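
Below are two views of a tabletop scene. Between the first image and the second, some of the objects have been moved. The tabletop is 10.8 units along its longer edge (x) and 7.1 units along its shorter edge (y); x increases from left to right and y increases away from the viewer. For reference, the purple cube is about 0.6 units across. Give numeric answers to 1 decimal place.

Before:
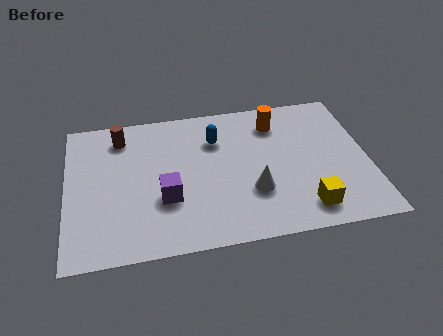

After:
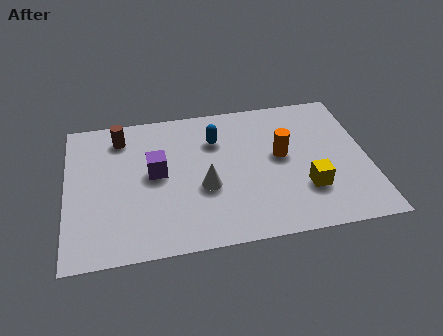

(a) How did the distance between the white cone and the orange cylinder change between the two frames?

-0.4

Before: roughly 3.4 units apart; after: 3.0. That's 0.4 units closer together.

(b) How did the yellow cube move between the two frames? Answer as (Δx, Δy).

(0.1, 0.9)

From the two frames, the yellow cube sits at roughly (8.4, 1.2) before and (8.5, 2.1) after.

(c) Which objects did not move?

the blue capsule and the brown cylinder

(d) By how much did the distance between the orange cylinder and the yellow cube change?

-2.5

The distance was about 4.5 in the first image and 2.0 in the second, so they moved 2.5 units closer together.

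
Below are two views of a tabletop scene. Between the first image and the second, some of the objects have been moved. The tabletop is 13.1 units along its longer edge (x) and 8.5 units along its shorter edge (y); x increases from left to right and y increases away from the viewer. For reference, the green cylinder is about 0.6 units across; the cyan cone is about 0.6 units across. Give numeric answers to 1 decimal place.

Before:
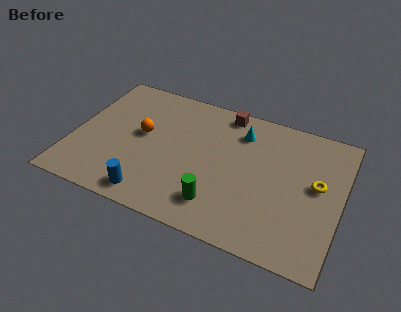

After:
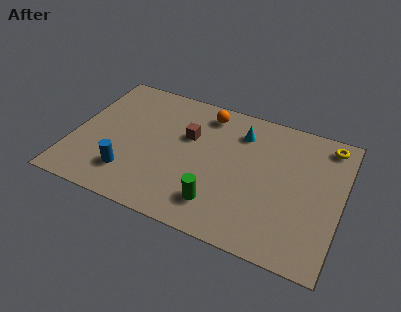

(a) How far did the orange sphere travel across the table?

3.8

The orange sphere was near (3.3, 4.7) before and (6.2, 7.2) after, so it travelled √(2.9² + 2.5²) ≈ 3.8 units.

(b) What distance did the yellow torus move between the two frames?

2.7

The yellow torus was near (11.9, 4.7) before and (12.2, 7.4) after, so it travelled √(0.3² + 2.7²) ≈ 2.7 units.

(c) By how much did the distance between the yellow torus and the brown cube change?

+1.4

Before: roughly 5.6 units apart; after: 7.0. That's 1.4 units further apart.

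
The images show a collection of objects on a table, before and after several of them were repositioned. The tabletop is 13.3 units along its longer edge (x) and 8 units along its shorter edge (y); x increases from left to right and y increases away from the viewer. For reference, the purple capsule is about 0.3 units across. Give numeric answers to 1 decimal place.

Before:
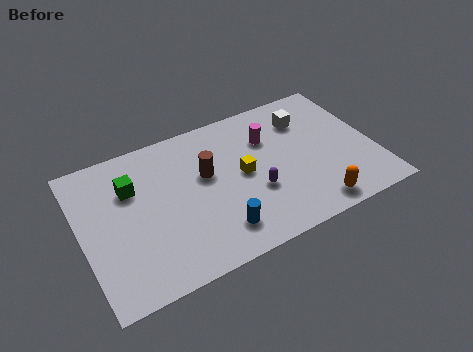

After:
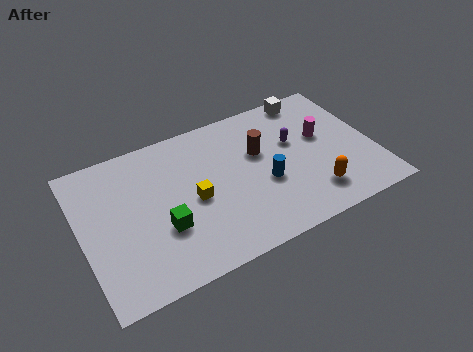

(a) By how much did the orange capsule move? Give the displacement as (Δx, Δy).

(0.1, 0.7)

From the two frames, the orange capsule sits at roughly (10.1, 1.0) before and (10.2, 1.7) after.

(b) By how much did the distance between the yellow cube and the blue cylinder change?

+0.3

The distance was about 2.9 in the first image and 3.2 in the second, so they moved 0.3 units further apart.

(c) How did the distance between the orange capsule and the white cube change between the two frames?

+0.5

The distance was about 5.0 in the first image and 5.5 in the second, so they moved 0.5 units further apart.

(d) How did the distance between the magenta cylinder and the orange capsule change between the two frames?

-1.7

The distance was about 4.8 in the first image and 3.1 in the second, so they moved 1.7 units closer together.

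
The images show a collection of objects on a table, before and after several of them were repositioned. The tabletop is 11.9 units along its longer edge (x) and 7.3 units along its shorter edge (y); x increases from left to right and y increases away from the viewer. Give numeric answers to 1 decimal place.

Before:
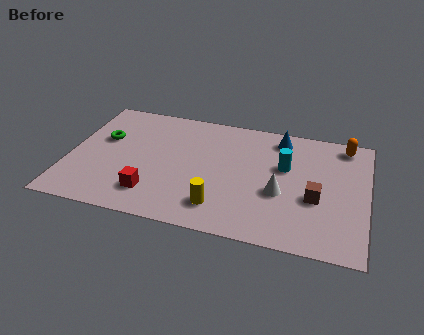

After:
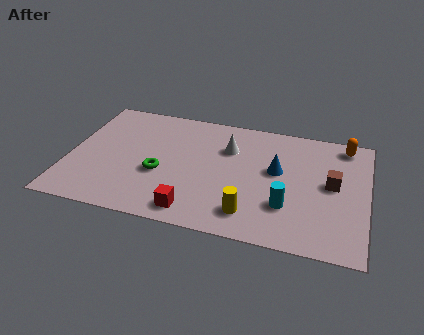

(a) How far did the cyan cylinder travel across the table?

2.3

The cyan cylinder was near (8.6, 4.5) before and (8.8, 2.2) after, so it travelled √(0.2² + 2.3²) ≈ 2.3 units.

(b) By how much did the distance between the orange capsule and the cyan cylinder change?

+1.7

They were about 3.0 units apart before and 4.7 after — 1.7 units further apart.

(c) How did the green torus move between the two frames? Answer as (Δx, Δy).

(2.4, -1.6)

From the two frames, the green torus sits at roughly (1.3, 4.5) before and (3.7, 2.9) after.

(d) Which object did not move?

the orange capsule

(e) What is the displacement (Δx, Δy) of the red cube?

(1.7, -0.6)

The red cube started near (3.5, 1.6) and ended near (5.2, 1.0).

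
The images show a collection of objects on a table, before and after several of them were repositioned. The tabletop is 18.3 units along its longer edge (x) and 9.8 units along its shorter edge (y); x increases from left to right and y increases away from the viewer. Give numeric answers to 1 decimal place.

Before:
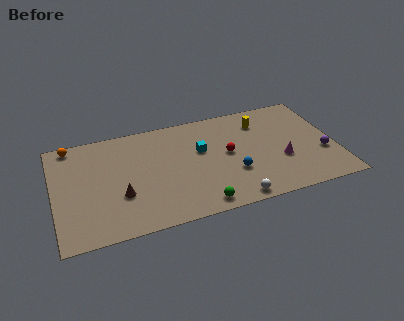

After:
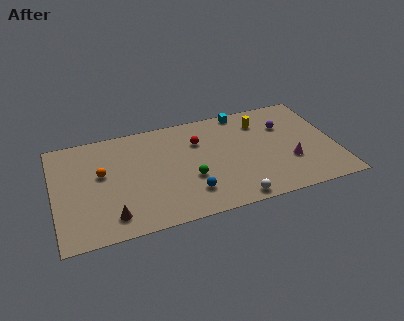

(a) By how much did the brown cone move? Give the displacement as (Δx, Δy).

(-0.7, -1.7)

The brown cone started near (4.2, 3.4) and ended near (3.5, 1.7).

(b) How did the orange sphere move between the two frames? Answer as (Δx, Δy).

(1.8, -3.2)

From the two frames, the orange sphere sits at roughly (1.3, 8.9) before and (3.1, 5.7) after.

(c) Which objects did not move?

the white sphere and the yellow cylinder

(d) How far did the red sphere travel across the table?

2.5

The red sphere was near (11.3, 5.2) before and (9.5, 6.9) after, so it travelled √(1.8² + 1.7²) ≈ 2.5 units.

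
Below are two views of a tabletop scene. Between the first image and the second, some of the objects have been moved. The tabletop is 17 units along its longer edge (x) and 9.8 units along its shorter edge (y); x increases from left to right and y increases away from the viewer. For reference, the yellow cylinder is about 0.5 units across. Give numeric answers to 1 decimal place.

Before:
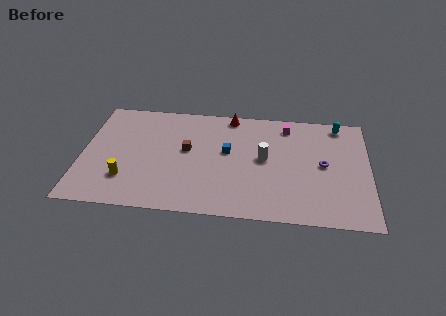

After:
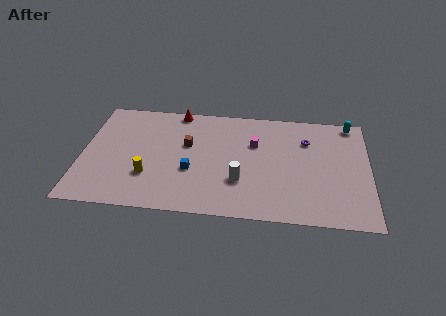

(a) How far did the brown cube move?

0.5

The brown cube moved from about (6.2, 5.5) to (6.2, 6.0), a distance of √(0.0² + 0.5²) ≈ 0.5.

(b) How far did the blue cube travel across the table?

2.8

The blue cube moved from about (8.6, 5.6) to (6.5, 3.7), a distance of √(2.1² + 1.9²) ≈ 2.8.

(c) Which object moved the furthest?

the red cone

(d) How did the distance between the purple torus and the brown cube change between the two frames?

-0.9

Before: roughly 8.1 units apart; after: 7.2. That's 0.9 units closer together.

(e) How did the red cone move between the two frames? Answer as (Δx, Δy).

(-3.2, 0.1)

The red cone started near (8.7, 8.9) and ended near (5.5, 9.0).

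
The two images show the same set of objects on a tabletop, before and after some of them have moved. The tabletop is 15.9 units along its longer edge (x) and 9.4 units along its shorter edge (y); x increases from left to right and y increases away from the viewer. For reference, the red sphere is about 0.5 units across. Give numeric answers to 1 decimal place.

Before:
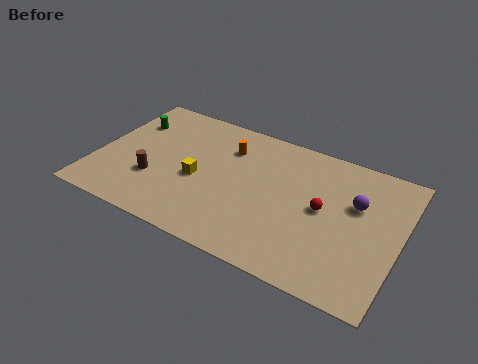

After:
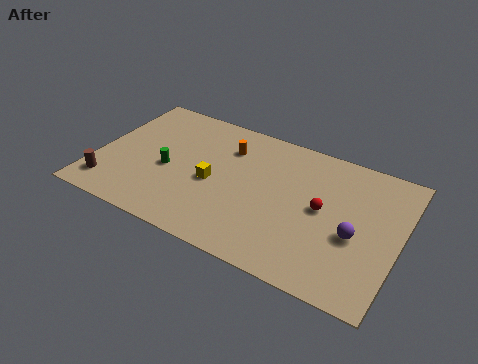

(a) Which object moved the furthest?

the green cylinder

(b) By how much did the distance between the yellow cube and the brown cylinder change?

+3.4

Before: roughly 2.4 units apart; after: 5.8. That's 3.4 units further apart.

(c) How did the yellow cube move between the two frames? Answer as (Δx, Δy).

(0.8, 0.1)

From the two frames, the yellow cube sits at roughly (5.4, 4.1) before and (6.2, 4.2) after.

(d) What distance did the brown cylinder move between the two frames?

2.6

The brown cylinder was near (3.2, 3.1) before and (1.0, 1.7) after, so it travelled √(2.2² + 1.4²) ≈ 2.6 units.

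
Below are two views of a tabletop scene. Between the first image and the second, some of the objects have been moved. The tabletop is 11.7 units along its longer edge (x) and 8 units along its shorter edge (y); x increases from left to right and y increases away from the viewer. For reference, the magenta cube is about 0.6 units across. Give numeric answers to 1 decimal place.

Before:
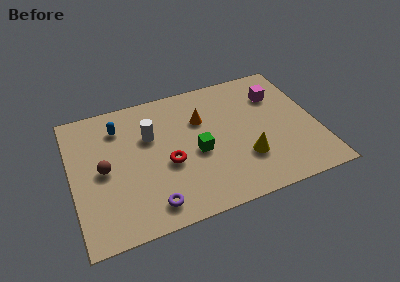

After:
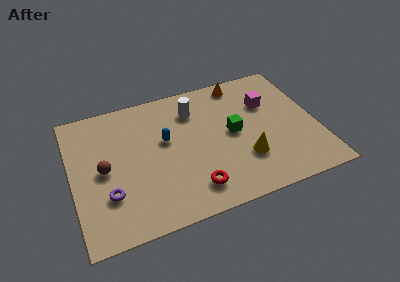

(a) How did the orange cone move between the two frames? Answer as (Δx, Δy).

(2.1, 1.7)

The orange cone started near (6.3, 5.4) and ended near (8.4, 7.1).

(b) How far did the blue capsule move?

2.6

The blue capsule was near (2.4, 6.2) before and (4.5, 4.7) after, so it travelled √(2.1² + 1.5²) ≈ 2.6 units.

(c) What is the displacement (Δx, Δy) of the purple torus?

(-1.9, 1.2)

From the two frames, the purple torus sits at roughly (3.5, 1.2) before and (1.6, 2.4) after.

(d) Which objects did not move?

the brown sphere and the yellow cone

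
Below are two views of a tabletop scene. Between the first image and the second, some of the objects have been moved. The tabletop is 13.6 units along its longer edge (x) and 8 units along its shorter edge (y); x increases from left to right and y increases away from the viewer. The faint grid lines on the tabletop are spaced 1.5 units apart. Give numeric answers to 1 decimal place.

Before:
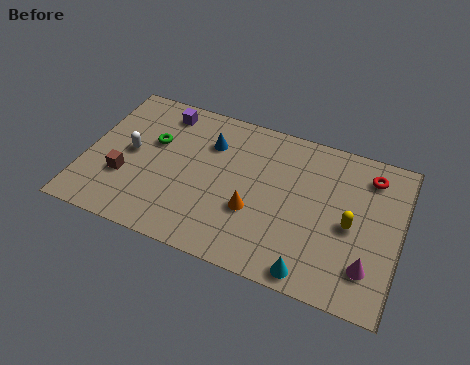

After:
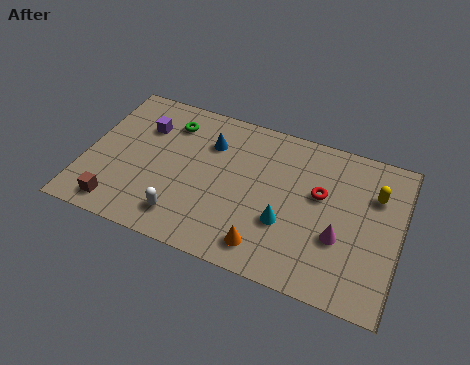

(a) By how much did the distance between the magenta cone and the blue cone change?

-1.6

The distance was about 8.2 in the first image and 6.6 in the second, so they moved 1.6 units closer together.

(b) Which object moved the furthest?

the white capsule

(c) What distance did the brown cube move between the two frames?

1.6

The brown cube was near (1.8, 2.7) before and (1.7, 1.1) after, so it travelled √(0.1² + 1.6²) ≈ 1.6 units.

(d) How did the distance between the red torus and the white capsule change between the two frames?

-4.0

They were about 10.5 units apart before and 6.5 after — 4.0 units closer together.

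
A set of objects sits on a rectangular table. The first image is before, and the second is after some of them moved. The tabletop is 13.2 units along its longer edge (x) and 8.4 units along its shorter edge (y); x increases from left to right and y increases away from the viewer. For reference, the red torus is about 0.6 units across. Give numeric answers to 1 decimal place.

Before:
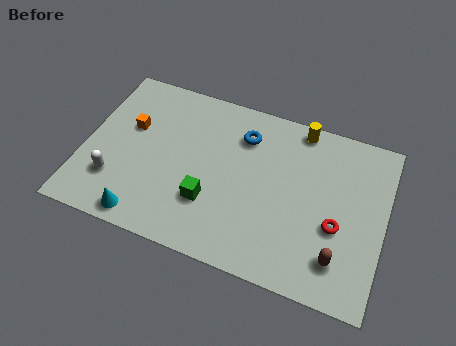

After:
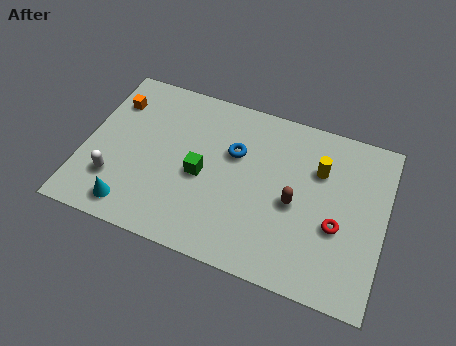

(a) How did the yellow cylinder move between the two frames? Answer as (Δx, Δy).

(1.0, -1.8)

From the two frames, the yellow cylinder sits at roughly (9.2, 7.6) before and (10.2, 5.8) after.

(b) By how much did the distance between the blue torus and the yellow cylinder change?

+1.0

Before: roughly 2.7 units apart; after: 3.7. That's 1.0 units further apart.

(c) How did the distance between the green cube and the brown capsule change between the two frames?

-1.7

The distance was about 5.8 in the first image and 4.1 in the second, so they moved 1.7 units closer together.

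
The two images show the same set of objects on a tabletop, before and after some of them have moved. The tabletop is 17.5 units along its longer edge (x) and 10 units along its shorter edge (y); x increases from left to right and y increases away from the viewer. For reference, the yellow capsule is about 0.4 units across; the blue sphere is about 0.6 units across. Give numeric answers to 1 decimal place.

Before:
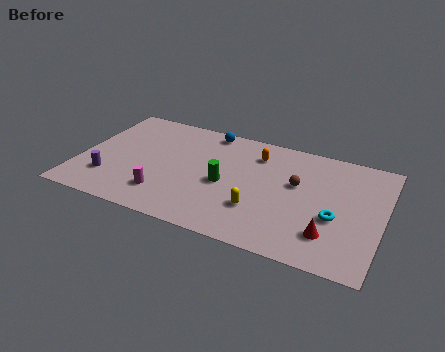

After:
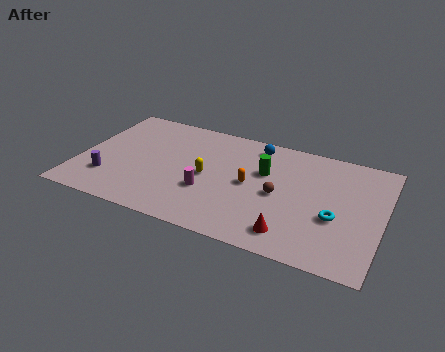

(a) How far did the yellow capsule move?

3.7

The yellow capsule moved from about (10.6, 3.0) to (7.4, 4.8), a distance of √(3.2² + 1.8²) ≈ 3.7.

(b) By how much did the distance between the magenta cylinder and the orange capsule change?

-4.6

The distance was about 7.3 in the first image and 2.7 in the second, so they moved 4.6 units closer together.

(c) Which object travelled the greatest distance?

the yellow capsule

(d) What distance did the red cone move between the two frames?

2.2

The red cone was near (14.7, 2.4) before and (12.6, 1.7) after, so it travelled √(2.1² + 0.7²) ≈ 2.2 units.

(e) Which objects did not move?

the cyan torus and the purple cylinder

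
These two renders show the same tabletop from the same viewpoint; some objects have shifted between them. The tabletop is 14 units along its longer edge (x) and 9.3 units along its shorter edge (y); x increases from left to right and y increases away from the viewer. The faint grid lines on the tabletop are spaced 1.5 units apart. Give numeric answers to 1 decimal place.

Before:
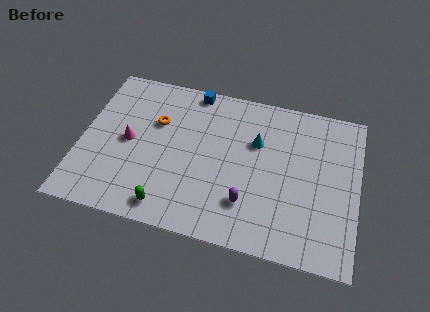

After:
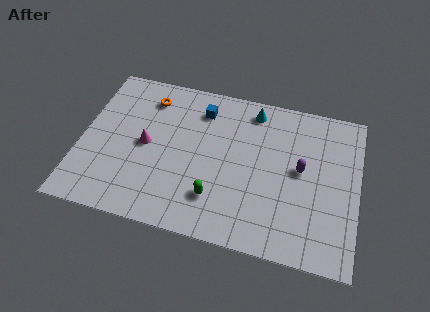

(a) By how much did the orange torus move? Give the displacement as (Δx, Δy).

(-0.5, 1.4)

The orange torus was at about (3.7, 6.1) and moved to about (3.2, 7.5).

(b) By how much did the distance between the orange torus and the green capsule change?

+1.4

Before: roughly 5.0 units apart; after: 6.4. That's 1.4 units further apart.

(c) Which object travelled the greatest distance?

the purple capsule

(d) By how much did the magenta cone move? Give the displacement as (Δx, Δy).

(0.9, 0.0)

The magenta cone was at about (2.4, 4.6) and moved to about (3.3, 4.6).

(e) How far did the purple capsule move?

3.6

The purple capsule moved from about (8.6, 2.4) to (11.1, 5.0), a distance of √(2.5² + 2.6²) ≈ 3.6.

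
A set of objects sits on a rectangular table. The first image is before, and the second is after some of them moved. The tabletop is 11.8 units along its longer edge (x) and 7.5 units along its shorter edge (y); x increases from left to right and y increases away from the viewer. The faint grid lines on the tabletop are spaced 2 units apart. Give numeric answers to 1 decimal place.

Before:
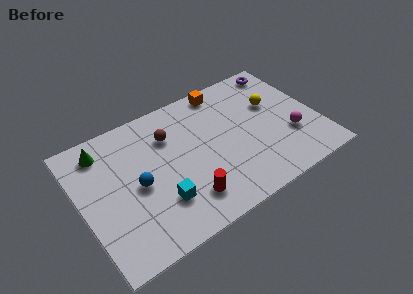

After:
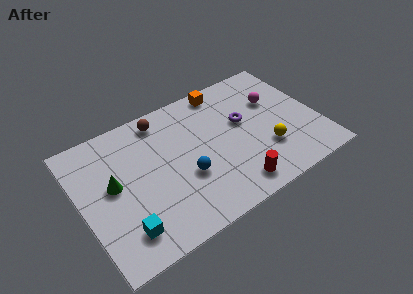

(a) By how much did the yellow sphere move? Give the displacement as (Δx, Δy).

(-0.8, -2.4)

The yellow sphere started near (9.8, 4.7) and ended near (9.0, 2.3).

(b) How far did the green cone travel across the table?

2.1

From (1.4, 6.2) to (1.6, 4.1), the green cone covered √(0.2² + 2.1²) ≈ 2.1 units.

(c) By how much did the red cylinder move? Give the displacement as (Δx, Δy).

(2.3, -0.5)

The red cylinder started near (4.8, 1.6) and ended near (7.1, 1.1).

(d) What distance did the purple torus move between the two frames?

3.3

The purple torus was near (10.7, 6.6) before and (8.2, 4.4) after, so it travelled √(2.5² + 2.2²) ≈ 3.3 units.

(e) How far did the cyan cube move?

2.0

From (3.6, 2.1) to (1.7, 1.5), the cyan cube covered √(1.9² + 0.6²) ≈ 2.0 units.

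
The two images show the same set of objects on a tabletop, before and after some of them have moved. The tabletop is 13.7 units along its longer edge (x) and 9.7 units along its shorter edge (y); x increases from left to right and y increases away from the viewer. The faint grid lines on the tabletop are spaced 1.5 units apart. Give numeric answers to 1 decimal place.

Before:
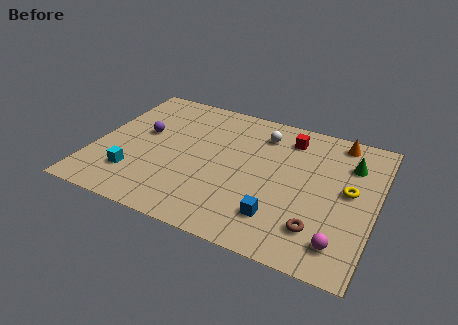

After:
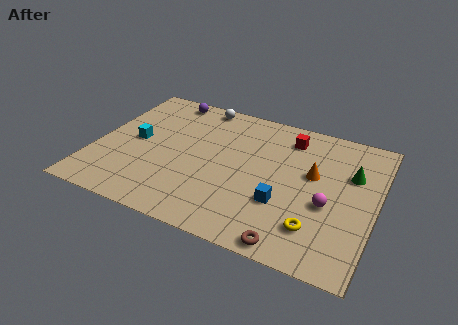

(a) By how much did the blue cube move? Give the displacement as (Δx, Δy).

(0.1, 1.0)

From the two frames, the blue cube sits at roughly (9.3, 2.2) before and (9.4, 3.2) after.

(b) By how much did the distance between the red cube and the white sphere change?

+3.4

The distance was about 1.3 in the first image and 4.7 in the second, so they moved 3.4 units further apart.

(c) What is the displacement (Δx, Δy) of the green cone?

(0.1, -0.7)

The green cone started near (12.3, 7.1) and ended near (12.4, 6.4).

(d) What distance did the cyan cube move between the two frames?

2.5

The cyan cube moved from about (2.2, 2.4) to (1.9, 4.9), a distance of √(0.3² + 2.5²) ≈ 2.5.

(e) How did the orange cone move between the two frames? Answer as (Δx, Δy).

(-1.0, -2.9)

The orange cone started near (11.6, 8.6) and ended near (10.6, 5.7).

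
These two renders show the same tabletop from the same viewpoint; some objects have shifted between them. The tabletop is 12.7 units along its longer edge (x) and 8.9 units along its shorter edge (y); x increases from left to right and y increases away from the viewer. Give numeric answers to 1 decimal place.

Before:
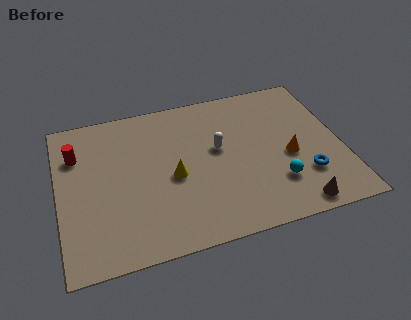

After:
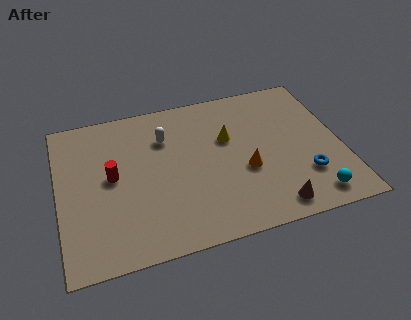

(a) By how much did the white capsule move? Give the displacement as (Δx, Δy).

(-2.3, 1.3)

From the two frames, the white capsule sits at roughly (7.2, 5.1) before and (4.9, 6.4) after.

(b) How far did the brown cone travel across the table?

1.0

From (10.3, 0.9) to (9.3, 1.1), the brown cone covered √(1.0² + 0.2²) ≈ 1.0 units.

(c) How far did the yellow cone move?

3.1

From (5.1, 4.0) to (7.7, 5.6), the yellow cone covered √(2.6² + 1.6²) ≈ 3.1 units.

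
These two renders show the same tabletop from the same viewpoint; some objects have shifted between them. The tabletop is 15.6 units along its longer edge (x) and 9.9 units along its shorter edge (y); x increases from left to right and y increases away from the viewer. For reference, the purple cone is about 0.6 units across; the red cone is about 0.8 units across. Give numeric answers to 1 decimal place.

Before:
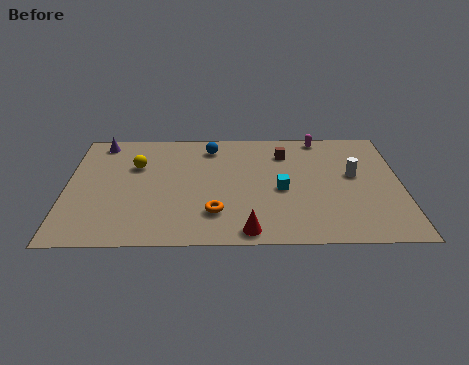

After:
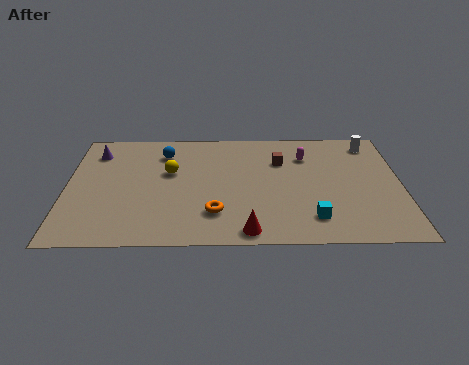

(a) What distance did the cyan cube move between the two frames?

2.8

The cyan cube was near (10.0, 4.4) before and (11.4, 2.0) after, so it travelled √(1.4² + 2.4²) ≈ 2.8 units.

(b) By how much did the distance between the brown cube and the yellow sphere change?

-1.8

The distance was about 7.1 in the first image and 5.3 in the second, so they moved 1.8 units closer together.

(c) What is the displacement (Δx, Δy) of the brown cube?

(-0.2, -0.7)

The brown cube started near (10.2, 7.6) and ended near (10.0, 6.9).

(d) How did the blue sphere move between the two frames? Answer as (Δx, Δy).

(-2.2, -0.5)

The blue sphere was at about (6.7, 8.2) and moved to about (4.5, 7.7).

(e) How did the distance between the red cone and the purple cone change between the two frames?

-0.5

They were about 10.3 units apart before and 9.8 after — 0.5 units closer together.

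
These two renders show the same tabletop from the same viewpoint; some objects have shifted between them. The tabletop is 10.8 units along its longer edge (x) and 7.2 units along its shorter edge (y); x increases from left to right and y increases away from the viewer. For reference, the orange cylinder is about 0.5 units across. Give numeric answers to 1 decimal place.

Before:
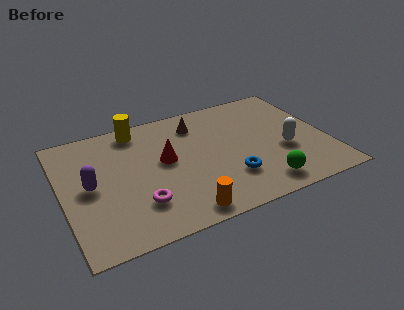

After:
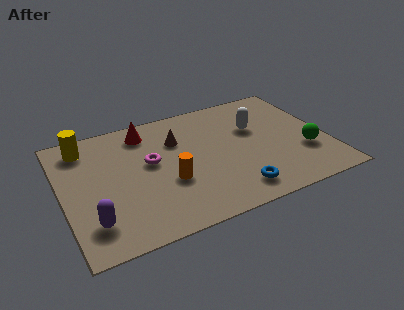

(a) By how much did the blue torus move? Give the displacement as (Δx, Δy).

(0.1, -0.8)

The blue torus was at about (6.6, 2.0) and moved to about (6.7, 1.2).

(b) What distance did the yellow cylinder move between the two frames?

2.2

The yellow cylinder moved from about (3.3, 6.3) to (1.1, 6.0), a distance of √(2.2² + 0.3²) ≈ 2.2.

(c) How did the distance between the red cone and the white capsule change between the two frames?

-0.3

The distance was about 4.9 in the first image and 4.6 in the second, so they moved 0.3 units closer together.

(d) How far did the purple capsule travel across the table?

2.0

The purple capsule was near (1.1, 3.6) before and (1.0, 1.6) after, so it travelled √(0.1² + 2.0²) ≈ 2.0 units.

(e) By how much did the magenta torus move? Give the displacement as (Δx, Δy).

(0.7, 2.2)

The magenta torus started near (2.9, 1.9) and ended near (3.6, 4.1).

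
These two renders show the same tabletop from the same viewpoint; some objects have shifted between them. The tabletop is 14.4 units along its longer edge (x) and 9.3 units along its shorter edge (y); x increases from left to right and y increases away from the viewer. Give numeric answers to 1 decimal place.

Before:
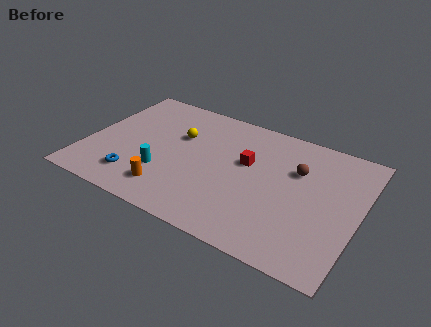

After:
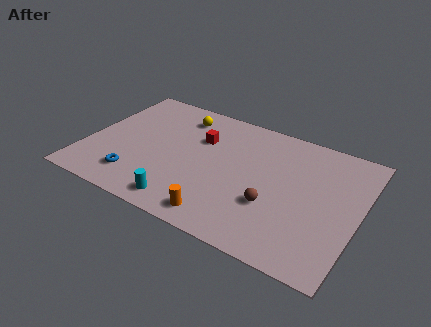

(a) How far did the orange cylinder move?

3.0

The orange cylinder was near (4.8, 1.8) before and (7.7, 1.2) after, so it travelled √(2.9² + 0.6²) ≈ 3.0 units.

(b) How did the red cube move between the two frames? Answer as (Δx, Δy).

(-2.6, 0.7)

The red cube was at about (8.4, 5.6) and moved to about (5.8, 6.3).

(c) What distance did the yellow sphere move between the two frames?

1.6

From (4.7, 6.0) to (4.5, 7.6), the yellow sphere covered √(0.2² + 1.6²) ≈ 1.6 units.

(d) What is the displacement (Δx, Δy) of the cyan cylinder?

(1.4, -1.7)

The cyan cylinder was at about (4.3, 2.9) and moved to about (5.7, 1.2).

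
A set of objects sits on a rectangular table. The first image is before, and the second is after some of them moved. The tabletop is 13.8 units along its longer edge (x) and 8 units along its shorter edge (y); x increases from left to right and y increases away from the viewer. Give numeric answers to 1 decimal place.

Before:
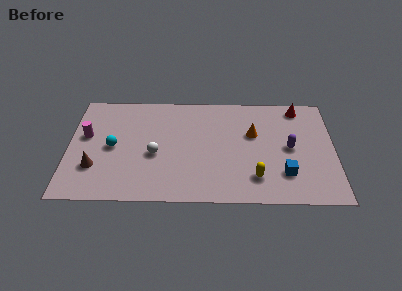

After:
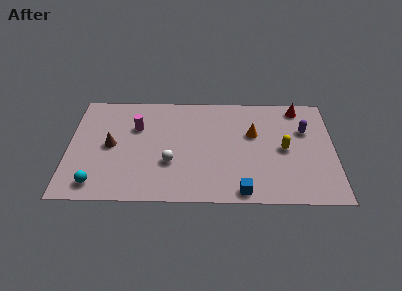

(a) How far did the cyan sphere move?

2.8

From (2.3, 3.9) to (1.5, 1.2), the cyan sphere covered √(0.8² + 2.7²) ≈ 2.8 units.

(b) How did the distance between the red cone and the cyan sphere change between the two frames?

+1.8

They were about 10.2 units apart before and 12.0 after — 1.8 units further apart.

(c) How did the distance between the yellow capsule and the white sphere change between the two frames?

+0.6

Before: roughly 5.4 units apart; after: 6.0. That's 0.6 units further apart.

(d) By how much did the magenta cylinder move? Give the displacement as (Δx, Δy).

(2.6, 0.7)

The magenta cylinder started near (0.9, 4.7) and ended near (3.5, 5.4).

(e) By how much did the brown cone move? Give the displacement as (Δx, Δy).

(0.8, 1.6)

From the two frames, the brown cone sits at roughly (1.4, 2.4) before and (2.2, 4.0) after.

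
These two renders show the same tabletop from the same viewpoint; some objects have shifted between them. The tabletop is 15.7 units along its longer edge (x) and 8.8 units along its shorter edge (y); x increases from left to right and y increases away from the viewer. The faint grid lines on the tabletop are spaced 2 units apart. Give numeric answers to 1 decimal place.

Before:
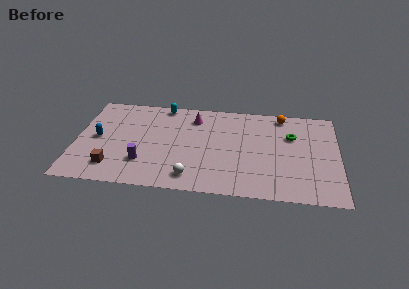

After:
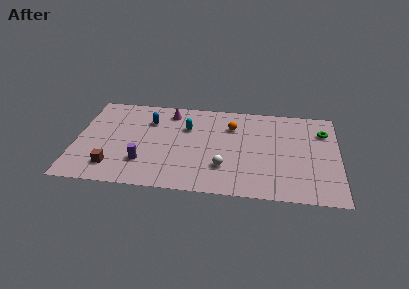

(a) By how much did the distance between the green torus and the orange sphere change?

+3.5

Before: roughly 2.0 units apart; after: 5.5. That's 3.5 units further apart.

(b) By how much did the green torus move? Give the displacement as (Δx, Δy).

(1.9, 0.6)

The green torus was at about (12.9, 5.9) and moved to about (14.8, 6.5).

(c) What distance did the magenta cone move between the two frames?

1.6

From (7.0, 7.0) to (5.5, 7.4), the magenta cone covered √(1.5² + 0.4²) ≈ 1.6 units.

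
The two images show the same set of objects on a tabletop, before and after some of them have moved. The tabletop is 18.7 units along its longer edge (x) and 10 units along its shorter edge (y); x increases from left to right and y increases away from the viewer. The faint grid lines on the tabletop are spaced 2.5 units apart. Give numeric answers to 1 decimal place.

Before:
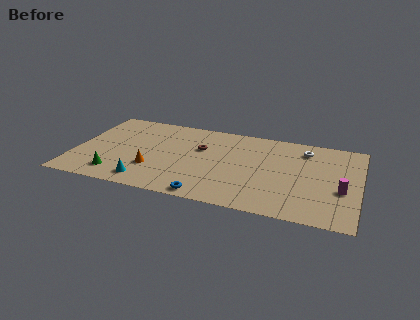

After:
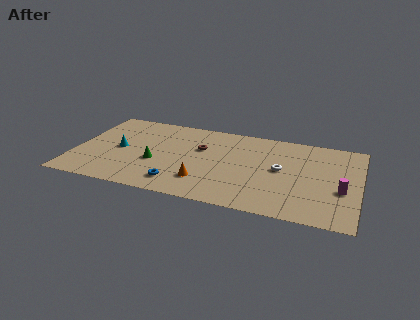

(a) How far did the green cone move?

3.2

From (3.0, 1.8) to (5.4, 3.9), the green cone covered √(2.4² + 2.1²) ≈ 3.2 units.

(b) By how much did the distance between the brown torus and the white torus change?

-1.5

They were about 7.0 units apart before and 5.5 after — 1.5 units closer together.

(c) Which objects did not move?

the magenta cylinder and the brown torus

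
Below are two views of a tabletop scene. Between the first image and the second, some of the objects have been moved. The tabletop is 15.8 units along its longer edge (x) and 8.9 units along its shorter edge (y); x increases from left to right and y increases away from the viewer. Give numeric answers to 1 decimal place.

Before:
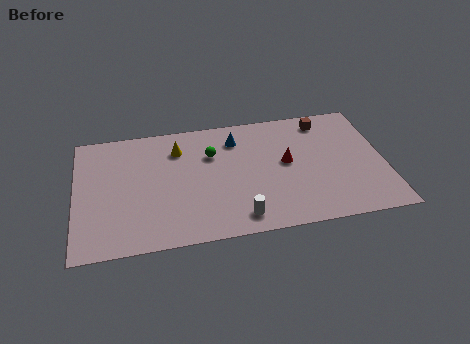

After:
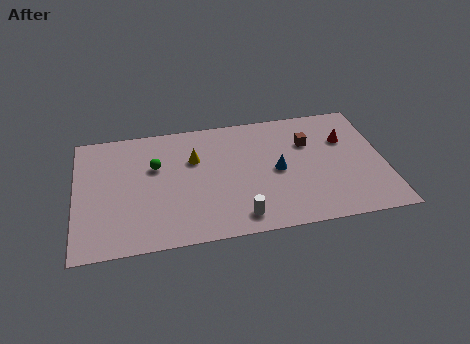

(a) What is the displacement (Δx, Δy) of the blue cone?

(2.0, -2.7)

The blue cone started near (8.3, 7.0) and ended near (10.3, 4.3).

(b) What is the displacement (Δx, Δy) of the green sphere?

(-2.9, -0.4)

The green sphere was at about (7.0, 6.1) and moved to about (4.1, 5.7).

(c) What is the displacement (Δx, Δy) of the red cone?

(3.1, 1.2)

The red cone was at about (10.8, 4.8) and moved to about (13.9, 6.0).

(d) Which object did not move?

the white cylinder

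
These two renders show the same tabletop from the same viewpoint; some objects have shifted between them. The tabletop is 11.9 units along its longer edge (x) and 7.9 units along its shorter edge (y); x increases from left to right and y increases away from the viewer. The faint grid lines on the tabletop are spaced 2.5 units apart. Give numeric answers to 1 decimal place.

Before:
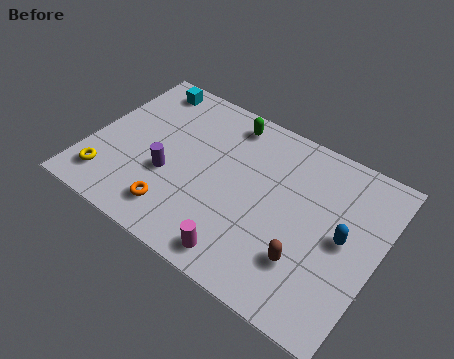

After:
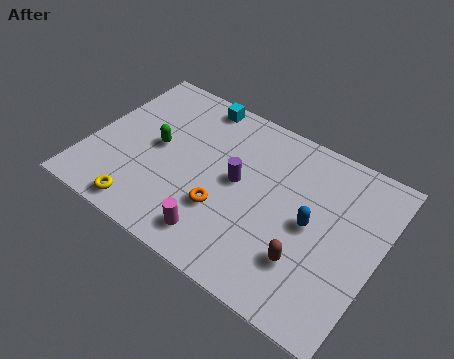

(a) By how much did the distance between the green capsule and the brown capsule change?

+0.7

Before: roughly 6.2 units apart; after: 6.9. That's 0.7 units further apart.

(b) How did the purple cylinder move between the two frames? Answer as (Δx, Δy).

(2.7, 1.2)

The purple cylinder was at about (3.4, 3.0) and moved to about (6.1, 4.2).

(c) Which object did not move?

the brown capsule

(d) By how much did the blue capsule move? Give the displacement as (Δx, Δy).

(-1.3, -0.1)

The blue capsule was at about (10.5, 4.0) and moved to about (9.2, 3.9).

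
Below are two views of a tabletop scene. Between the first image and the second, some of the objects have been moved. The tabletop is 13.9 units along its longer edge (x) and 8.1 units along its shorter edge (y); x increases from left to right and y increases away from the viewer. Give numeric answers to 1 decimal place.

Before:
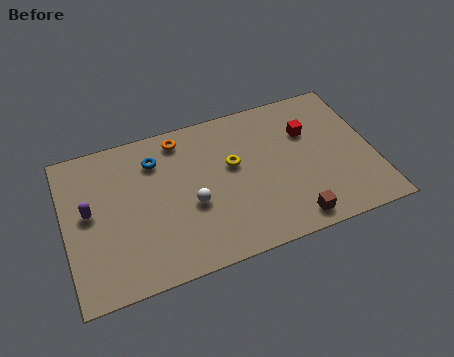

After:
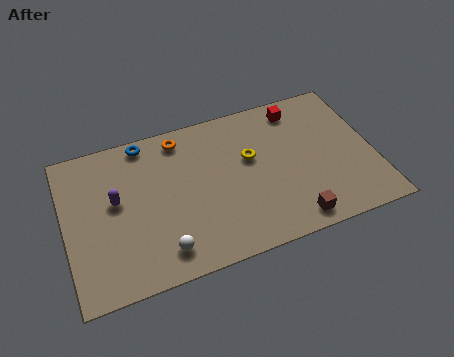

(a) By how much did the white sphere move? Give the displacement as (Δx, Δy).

(-1.5, -1.9)

The white sphere started near (5.6, 3.3) and ended near (4.1, 1.4).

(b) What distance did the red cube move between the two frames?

1.4

The red cube moved from about (11.1, 5.5) to (10.8, 6.9), a distance of √(0.3² + 1.4²) ≈ 1.4.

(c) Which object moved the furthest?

the white sphere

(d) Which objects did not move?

the orange torus and the brown cube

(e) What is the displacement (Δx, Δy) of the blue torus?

(-0.4, 1.1)

The blue torus was at about (4.2, 6.2) and moved to about (3.8, 7.3).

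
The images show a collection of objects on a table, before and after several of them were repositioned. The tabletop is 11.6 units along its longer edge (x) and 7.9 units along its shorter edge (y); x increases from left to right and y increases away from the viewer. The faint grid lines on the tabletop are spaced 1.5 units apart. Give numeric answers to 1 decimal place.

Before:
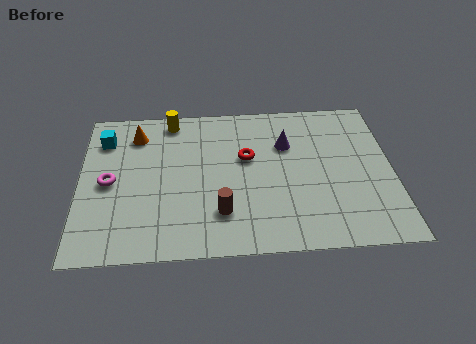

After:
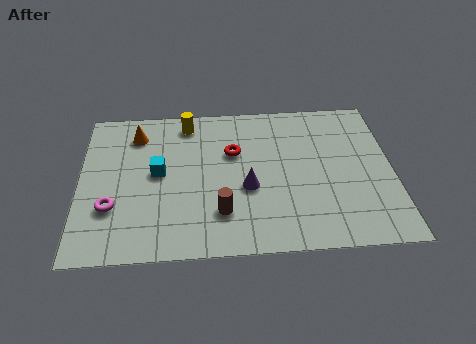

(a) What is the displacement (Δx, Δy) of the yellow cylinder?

(0.6, -0.2)

The yellow cylinder was at about (3.4, 7.0) and moved to about (4.0, 6.8).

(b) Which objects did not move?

the orange cone and the brown cylinder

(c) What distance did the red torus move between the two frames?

0.6

The red torus was near (6.2, 4.8) before and (5.7, 5.1) after, so it travelled √(0.5² + 0.3²) ≈ 0.6 units.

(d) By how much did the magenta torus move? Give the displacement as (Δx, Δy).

(0.1, -1.3)

The magenta torus was at about (1.1, 3.8) and moved to about (1.2, 2.5).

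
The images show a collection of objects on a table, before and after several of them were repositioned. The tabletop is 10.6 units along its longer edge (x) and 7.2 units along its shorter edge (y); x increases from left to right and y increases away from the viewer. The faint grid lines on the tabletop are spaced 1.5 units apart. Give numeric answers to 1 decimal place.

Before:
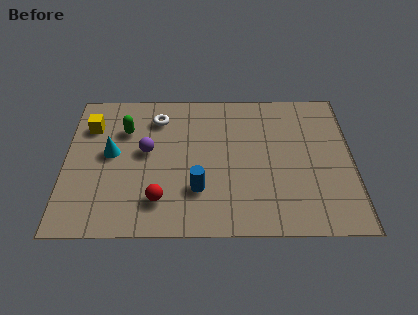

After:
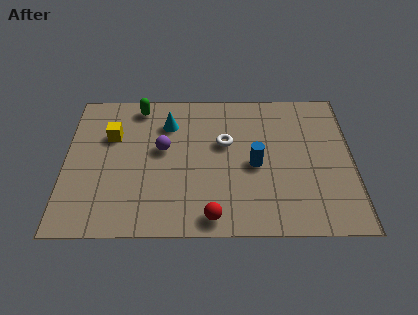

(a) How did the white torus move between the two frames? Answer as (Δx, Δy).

(2.5, -1.3)

From the two frames, the white torus sits at roughly (3.4, 5.7) before and (5.9, 4.4) after.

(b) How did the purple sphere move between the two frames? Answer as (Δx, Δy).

(0.6, 0.1)

The purple sphere was at about (3.0, 4.0) and moved to about (3.6, 4.1).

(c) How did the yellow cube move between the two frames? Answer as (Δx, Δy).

(0.8, -0.5)

The yellow cube was at about (0.9, 5.3) and moved to about (1.7, 4.8).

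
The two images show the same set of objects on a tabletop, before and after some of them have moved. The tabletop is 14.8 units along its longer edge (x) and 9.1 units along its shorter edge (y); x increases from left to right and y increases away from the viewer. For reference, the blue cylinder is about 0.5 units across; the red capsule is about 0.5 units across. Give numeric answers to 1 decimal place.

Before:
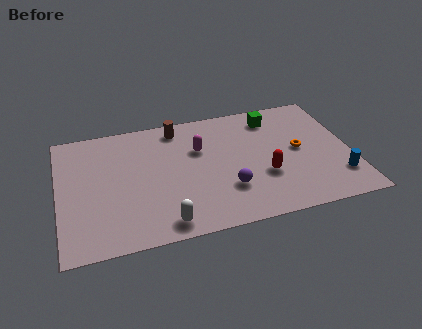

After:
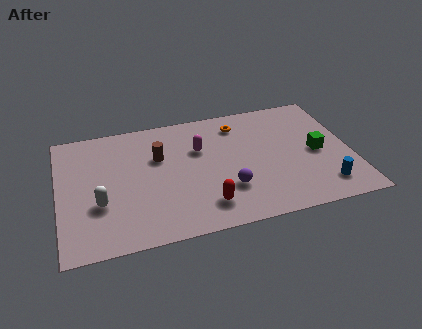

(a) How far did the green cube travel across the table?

3.8

From (11.1, 7.5) to (13.1, 4.3), the green cube covered √(2.0² + 3.2²) ≈ 3.8 units.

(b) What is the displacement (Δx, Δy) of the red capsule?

(-3.1, -1.4)

The red capsule started near (10.3, 3.2) and ended near (7.2, 1.8).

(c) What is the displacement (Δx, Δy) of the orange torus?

(-2.9, 2.7)

The orange torus started near (12.2, 4.7) and ended near (9.3, 7.4).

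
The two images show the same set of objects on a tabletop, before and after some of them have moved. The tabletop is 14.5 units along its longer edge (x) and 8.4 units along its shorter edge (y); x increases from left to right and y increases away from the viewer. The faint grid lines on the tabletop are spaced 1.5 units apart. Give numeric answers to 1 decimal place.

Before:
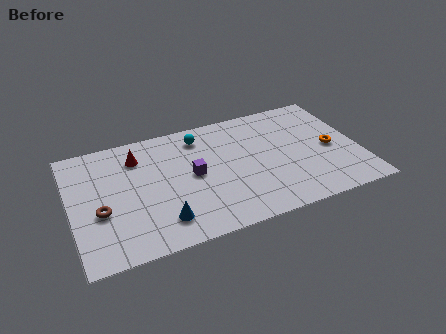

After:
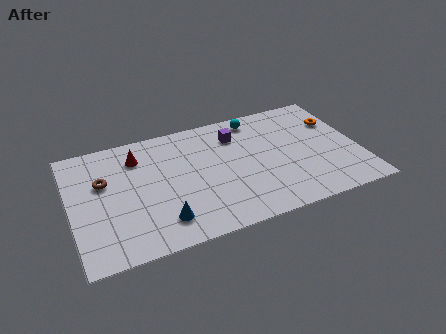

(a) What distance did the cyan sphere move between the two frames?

2.9

The cyan sphere moved from about (6.7, 6.9) to (9.6, 7.3), a distance of √(2.9² + 0.4²) ≈ 2.9.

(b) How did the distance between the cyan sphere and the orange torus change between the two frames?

-2.8

Before: roughly 7.1 units apart; after: 4.3. That's 2.8 units closer together.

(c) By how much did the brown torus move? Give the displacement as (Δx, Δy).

(0.3, 2.0)

The brown torus was at about (1.4, 3.3) and moved to about (1.7, 5.3).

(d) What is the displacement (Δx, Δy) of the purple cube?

(2.4, 2.1)

The purple cube started near (6.1, 4.3) and ended near (8.5, 6.4).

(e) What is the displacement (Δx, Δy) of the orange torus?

(0.5, 1.9)

From the two frames, the orange torus sits at roughly (13.1, 3.9) before and (13.6, 5.8) after.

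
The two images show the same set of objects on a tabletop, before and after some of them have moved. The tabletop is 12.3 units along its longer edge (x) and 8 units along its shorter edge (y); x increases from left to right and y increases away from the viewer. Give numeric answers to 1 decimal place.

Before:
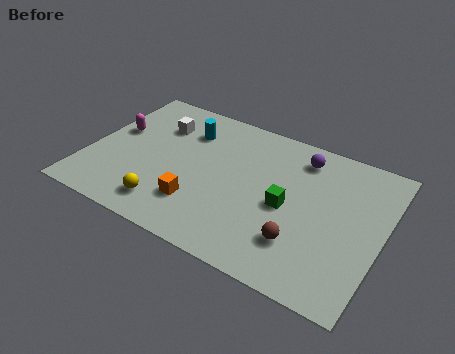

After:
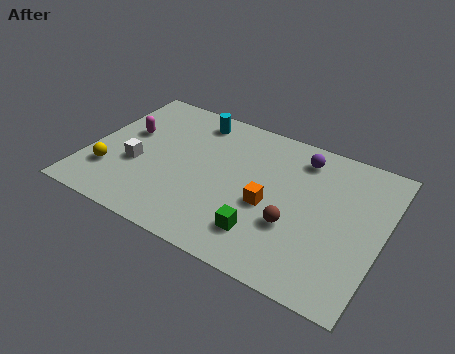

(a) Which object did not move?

the purple sphere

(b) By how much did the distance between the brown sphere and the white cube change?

-0.9

Before: roughly 7.6 units apart; after: 6.7. That's 0.9 units closer together.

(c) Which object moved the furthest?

the orange cube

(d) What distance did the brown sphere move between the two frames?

0.8

The brown sphere was near (9.2, 2.1) before and (8.8, 2.8) after, so it travelled √(0.4² + 0.7²) ≈ 0.8 units.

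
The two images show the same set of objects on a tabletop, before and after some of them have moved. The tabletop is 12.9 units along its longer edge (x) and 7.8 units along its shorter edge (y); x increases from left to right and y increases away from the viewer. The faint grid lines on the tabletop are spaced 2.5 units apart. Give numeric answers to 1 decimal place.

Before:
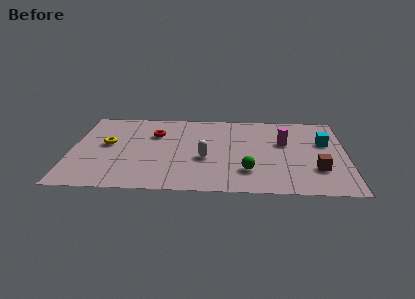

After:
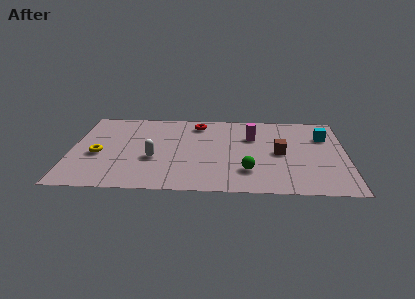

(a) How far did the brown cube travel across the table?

2.3

From (11.5, 2.3) to (9.8, 3.8), the brown cube covered √(1.7² + 1.5²) ≈ 2.3 units.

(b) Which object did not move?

the green sphere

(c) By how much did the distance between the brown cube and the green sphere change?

-0.9

Before: roughly 3.2 units apart; after: 2.3. That's 0.9 units closer together.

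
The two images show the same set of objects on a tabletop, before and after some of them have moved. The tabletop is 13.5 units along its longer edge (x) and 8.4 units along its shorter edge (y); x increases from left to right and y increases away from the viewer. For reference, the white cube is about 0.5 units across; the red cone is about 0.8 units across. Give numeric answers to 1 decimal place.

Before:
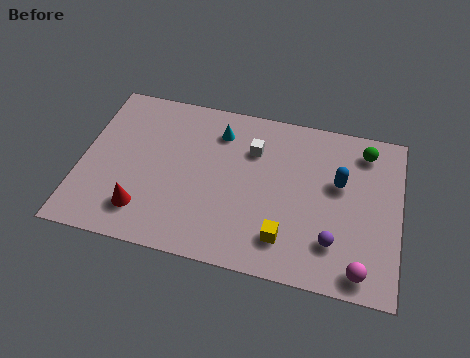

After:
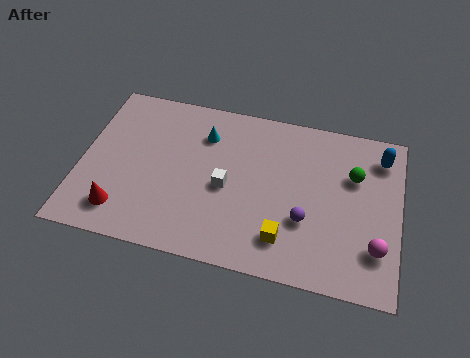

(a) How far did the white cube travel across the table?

2.4

From (7.2, 6.0) to (6.2, 3.8), the white cube covered √(1.0² + 2.2²) ≈ 2.4 units.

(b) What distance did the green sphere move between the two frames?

1.5

The green sphere moved from about (11.9, 7.0) to (11.5, 5.6), a distance of √(0.4² + 1.4²) ≈ 1.5.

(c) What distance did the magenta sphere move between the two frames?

1.3

From (12.0, 1.0) to (12.6, 2.2), the magenta sphere covered √(0.6² + 1.2²) ≈ 1.3 units.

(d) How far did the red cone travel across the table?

0.9

From (2.8, 1.8) to (1.9, 1.6), the red cone covered √(0.9² + 0.2²) ≈ 0.9 units.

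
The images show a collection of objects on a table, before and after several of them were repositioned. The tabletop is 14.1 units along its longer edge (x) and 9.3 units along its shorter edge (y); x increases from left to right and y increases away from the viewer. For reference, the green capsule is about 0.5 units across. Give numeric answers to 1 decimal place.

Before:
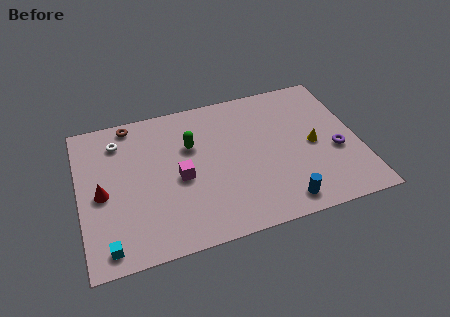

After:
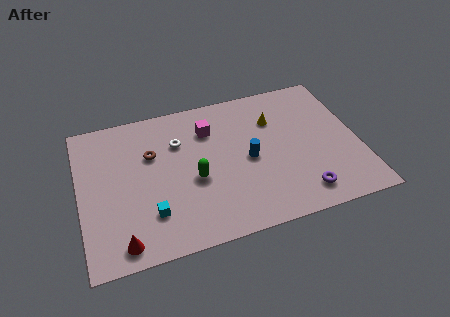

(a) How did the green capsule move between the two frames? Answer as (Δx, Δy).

(0.0, -2.2)

The green capsule started near (5.7, 6.1) and ended near (5.7, 3.9).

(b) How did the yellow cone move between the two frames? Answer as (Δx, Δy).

(-1.8, 2.2)

The yellow cone was at about (11.8, 4.4) and moved to about (10.0, 6.6).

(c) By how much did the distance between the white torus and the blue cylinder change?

-6.0

They were about 10.0 units apart before and 4.0 after — 6.0 units closer together.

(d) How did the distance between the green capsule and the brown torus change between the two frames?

-0.7

Before: roughly 3.7 units apart; after: 3.0. That's 0.7 units closer together.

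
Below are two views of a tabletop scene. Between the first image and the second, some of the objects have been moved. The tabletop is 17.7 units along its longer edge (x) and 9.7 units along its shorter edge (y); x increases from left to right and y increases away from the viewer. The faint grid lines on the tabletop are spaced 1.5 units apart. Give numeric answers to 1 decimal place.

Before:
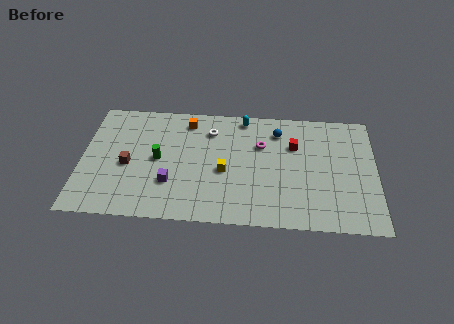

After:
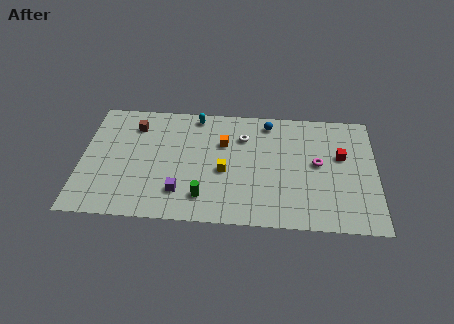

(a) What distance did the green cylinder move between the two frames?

4.0

The green cylinder was near (4.6, 4.9) before and (7.4, 2.0) after, so it travelled √(2.8² + 2.9²) ≈ 4.0 units.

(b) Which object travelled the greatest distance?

the green cylinder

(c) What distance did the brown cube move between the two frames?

3.3

From (2.8, 4.3) to (3.1, 7.6), the brown cube covered √(0.3² + 3.3²) ≈ 3.3 units.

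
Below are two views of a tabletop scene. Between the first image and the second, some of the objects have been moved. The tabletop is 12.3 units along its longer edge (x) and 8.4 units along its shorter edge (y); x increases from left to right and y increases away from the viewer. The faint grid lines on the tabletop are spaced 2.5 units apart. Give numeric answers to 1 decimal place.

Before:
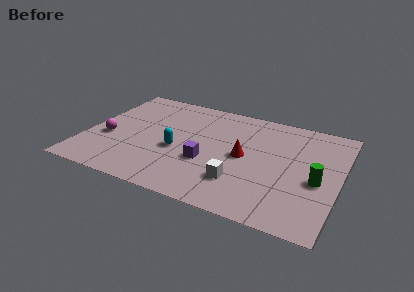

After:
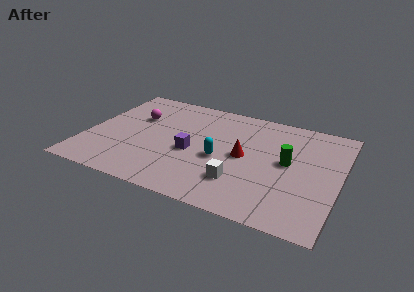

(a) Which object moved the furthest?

the magenta sphere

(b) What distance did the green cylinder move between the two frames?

1.7

The green cylinder moved from about (11.3, 3.6) to (9.8, 4.5), a distance of √(1.5² + 0.9²) ≈ 1.7.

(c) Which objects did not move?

the white cube and the red cone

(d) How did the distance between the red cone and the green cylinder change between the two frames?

-1.5

Before: roughly 3.6 units apart; after: 2.1. That's 1.5 units closer together.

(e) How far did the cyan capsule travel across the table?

2.1

From (4.5, 3.5) to (6.6, 3.6), the cyan capsule covered √(2.1² + 0.1²) ≈ 2.1 units.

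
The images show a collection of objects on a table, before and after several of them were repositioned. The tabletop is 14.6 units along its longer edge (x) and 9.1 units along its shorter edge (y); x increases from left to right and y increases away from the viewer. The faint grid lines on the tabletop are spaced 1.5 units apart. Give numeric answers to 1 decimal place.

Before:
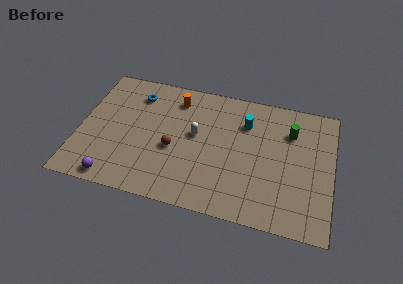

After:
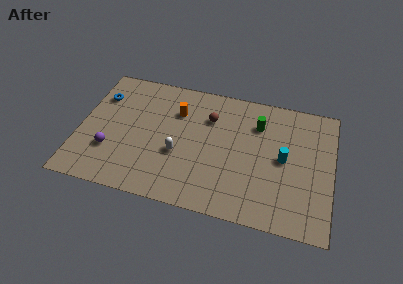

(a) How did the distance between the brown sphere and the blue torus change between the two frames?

+2.2

The distance was about 4.2 in the first image and 6.4 in the second, so they moved 2.2 units further apart.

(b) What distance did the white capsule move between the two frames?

1.8

From (6.7, 5.1) to (5.8, 3.5), the white capsule covered √(0.9² + 1.6²) ≈ 1.8 units.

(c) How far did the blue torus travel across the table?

2.2

The blue torus was near (3.1, 7.2) before and (1.0, 6.6) after, so it travelled √(2.1² + 0.6²) ≈ 2.2 units.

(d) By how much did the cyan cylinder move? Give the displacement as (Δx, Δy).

(2.3, -2.0)

The cyan cylinder was at about (9.5, 6.6) and moved to about (11.8, 4.6).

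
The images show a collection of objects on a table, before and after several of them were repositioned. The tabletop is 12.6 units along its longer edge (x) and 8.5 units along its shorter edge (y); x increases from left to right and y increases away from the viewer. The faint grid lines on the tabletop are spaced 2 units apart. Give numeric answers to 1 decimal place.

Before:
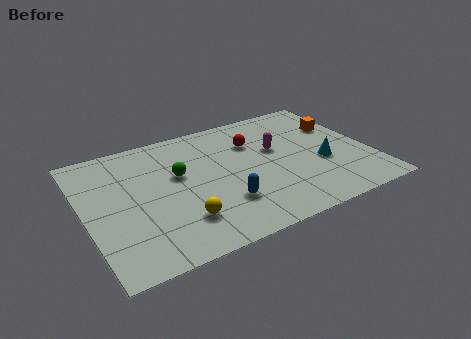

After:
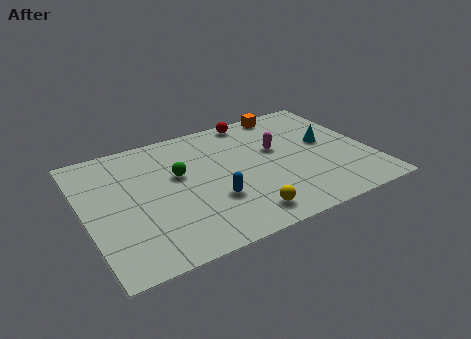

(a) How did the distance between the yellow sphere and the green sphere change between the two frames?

+1.4

They were about 3.0 units apart before and 4.4 after — 1.4 units further apart.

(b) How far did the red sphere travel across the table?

1.7

The red sphere moved from about (7.7, 6.0) to (7.9, 7.7), a distance of √(0.2² + 1.7²) ≈ 1.7.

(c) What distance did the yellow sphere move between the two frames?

2.7

The yellow sphere was near (3.9, 2.1) before and (6.5, 1.3) after, so it travelled √(2.6² + 0.8²) ≈ 2.7 units.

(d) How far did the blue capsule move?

0.6

From (5.8, 2.4) to (5.4, 2.8), the blue capsule covered √(0.4² + 0.4²) ≈ 0.6 units.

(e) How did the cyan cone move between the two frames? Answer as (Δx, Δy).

(0.4, 1.4)

From the two frames, the cyan cone sits at roughly (10.4, 3.3) before and (10.8, 4.7) after.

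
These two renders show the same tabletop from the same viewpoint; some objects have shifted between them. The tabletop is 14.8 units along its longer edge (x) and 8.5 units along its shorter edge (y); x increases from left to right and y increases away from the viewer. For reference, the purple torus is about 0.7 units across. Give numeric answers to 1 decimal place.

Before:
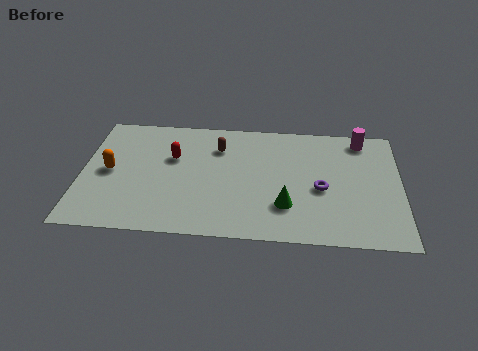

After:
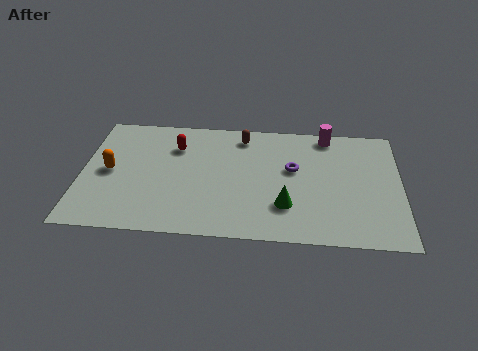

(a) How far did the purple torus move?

1.8

From (11.1, 3.7) to (9.8, 5.0), the purple torus covered √(1.3² + 1.3²) ≈ 1.8 units.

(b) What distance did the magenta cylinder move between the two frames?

1.6

The magenta cylinder was near (13.0, 7.4) before and (11.4, 7.6) after, so it travelled √(1.6² + 0.2²) ≈ 1.6 units.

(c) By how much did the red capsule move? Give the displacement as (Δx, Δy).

(0.1, 0.8)

The red capsule was at about (4.2, 5.4) and moved to about (4.3, 6.2).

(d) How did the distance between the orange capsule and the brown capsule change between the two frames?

+1.4

Before: roughly 5.4 units apart; after: 6.8. That's 1.4 units further apart.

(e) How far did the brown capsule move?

1.4

The brown capsule was near (6.3, 6.3) before and (7.4, 7.2) after, so it travelled √(1.1² + 0.9²) ≈ 1.4 units.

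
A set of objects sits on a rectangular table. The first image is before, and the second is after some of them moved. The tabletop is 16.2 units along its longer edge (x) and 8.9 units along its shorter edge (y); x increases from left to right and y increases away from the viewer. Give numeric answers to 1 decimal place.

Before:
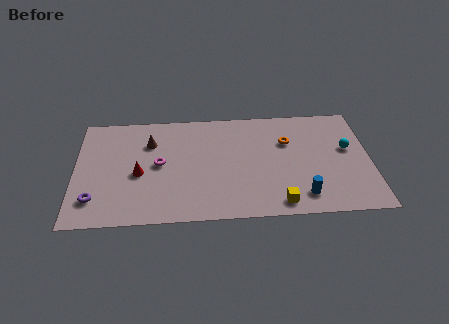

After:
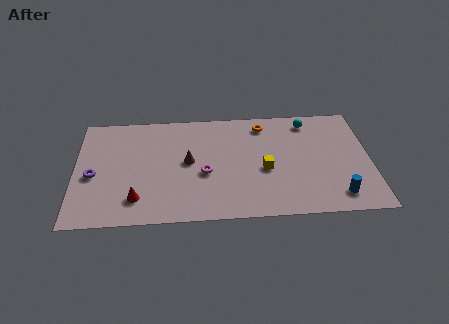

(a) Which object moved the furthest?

the cyan sphere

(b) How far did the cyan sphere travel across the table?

3.2

The cyan sphere moved from about (15.0, 5.2) to (12.9, 7.6), a distance of √(2.1² + 2.4²) ≈ 3.2.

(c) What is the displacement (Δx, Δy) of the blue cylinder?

(1.9, -0.1)

From the two frames, the blue cylinder sits at roughly (12.4, 1.6) before and (14.3, 1.5) after.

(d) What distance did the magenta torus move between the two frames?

2.7

The magenta torus moved from about (4.6, 4.6) to (7.1, 3.7), a distance of √(2.5² + 0.9²) ≈ 2.7.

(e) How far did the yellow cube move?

2.8

The yellow cube was near (11.1, 1.1) before and (10.4, 3.8) after, so it travelled √(0.7² + 2.7²) ≈ 2.8 units.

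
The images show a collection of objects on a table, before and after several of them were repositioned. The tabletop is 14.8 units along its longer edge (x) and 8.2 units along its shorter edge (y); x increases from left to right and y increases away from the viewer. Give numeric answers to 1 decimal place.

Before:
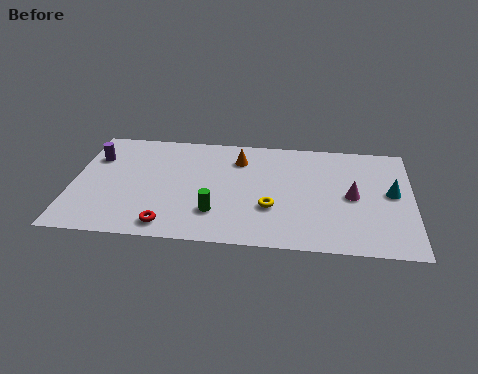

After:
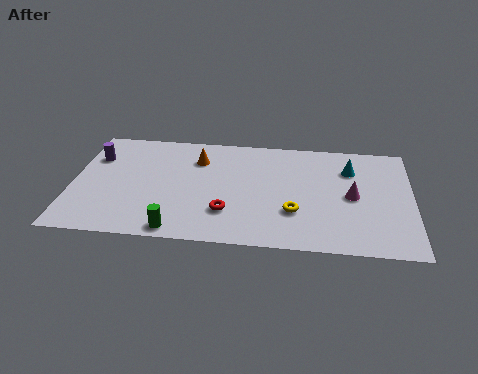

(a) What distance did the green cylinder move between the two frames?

2.1

The green cylinder moved from about (6.3, 2.2) to (4.7, 0.8), a distance of √(1.6² + 1.4²) ≈ 2.1.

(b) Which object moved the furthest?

the red torus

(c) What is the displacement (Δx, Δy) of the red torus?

(2.5, 1.2)

The red torus started near (4.3, 1.1) and ended near (6.8, 2.3).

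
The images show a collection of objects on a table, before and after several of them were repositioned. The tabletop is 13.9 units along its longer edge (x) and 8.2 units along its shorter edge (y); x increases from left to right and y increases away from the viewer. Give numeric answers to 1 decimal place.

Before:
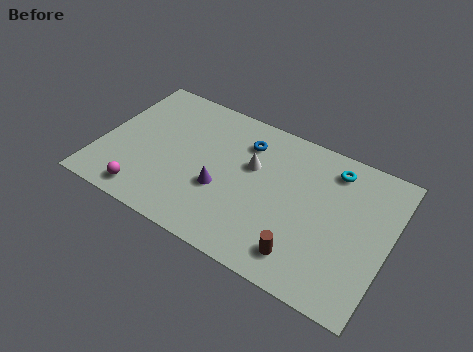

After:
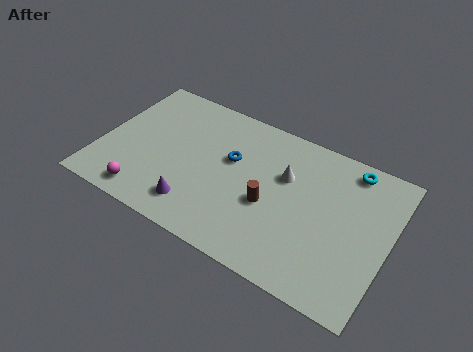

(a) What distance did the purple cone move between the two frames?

1.8

The purple cone was near (6.0, 3.1) before and (5.0, 1.6) after, so it travelled √(1.0² + 1.5²) ≈ 1.8 units.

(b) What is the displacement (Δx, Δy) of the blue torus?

(-0.5, -1.3)

The blue torus started near (6.7, 6.3) and ended near (6.2, 5.0).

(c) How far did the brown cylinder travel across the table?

2.7

From (10.2, 1.5) to (8.3, 3.4), the brown cylinder covered √(1.9² + 1.9²) ≈ 2.7 units.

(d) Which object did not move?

the magenta sphere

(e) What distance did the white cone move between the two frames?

1.6

From (7.2, 5.1) to (8.8, 5.3), the white cone covered √(1.6² + 0.2²) ≈ 1.6 units.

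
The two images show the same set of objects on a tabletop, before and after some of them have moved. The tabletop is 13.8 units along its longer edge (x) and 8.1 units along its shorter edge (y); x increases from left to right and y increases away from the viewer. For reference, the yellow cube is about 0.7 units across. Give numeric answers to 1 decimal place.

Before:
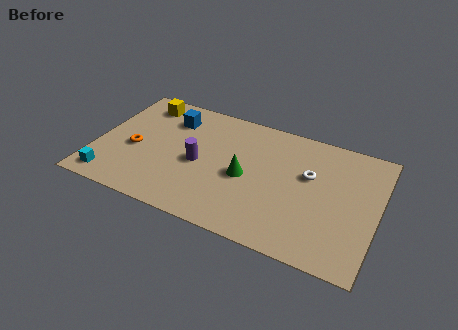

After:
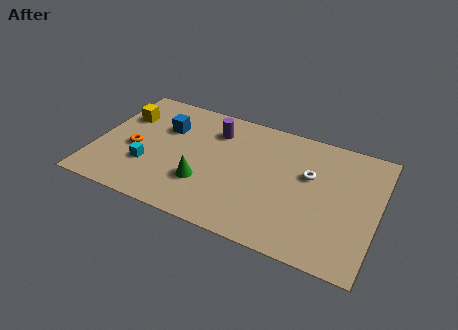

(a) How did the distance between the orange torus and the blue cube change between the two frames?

-0.7

The distance was about 3.1 in the first image and 2.4 in the second, so they moved 0.7 units closer together.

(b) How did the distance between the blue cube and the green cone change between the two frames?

-0.9

They were about 4.7 units apart before and 3.8 after — 0.9 units closer together.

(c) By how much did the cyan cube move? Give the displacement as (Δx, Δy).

(1.7, 1.5)

The cyan cube was at about (1.0, 1.1) and moved to about (2.7, 2.6).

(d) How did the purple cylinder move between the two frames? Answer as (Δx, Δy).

(0.5, 2.5)

The purple cylinder was at about (5.1, 3.7) and moved to about (5.6, 6.2).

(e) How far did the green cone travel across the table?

2.2

The green cone moved from about (7.4, 3.7) to (5.5, 2.5), a distance of √(1.9² + 1.2²) ≈ 2.2.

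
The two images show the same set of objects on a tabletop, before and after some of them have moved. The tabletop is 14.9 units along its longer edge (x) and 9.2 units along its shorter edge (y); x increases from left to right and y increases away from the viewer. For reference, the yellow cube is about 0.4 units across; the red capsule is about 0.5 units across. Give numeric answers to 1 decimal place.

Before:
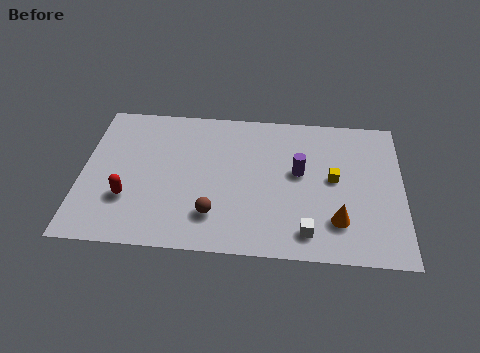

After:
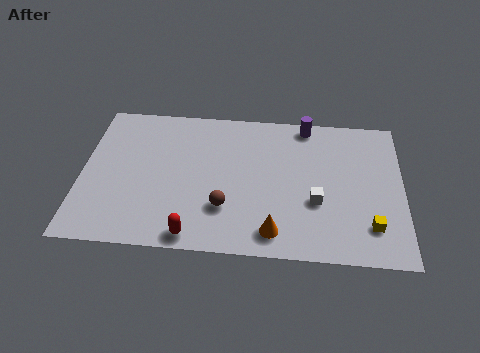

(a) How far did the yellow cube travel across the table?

3.3

The yellow cube was near (11.7, 4.9) before and (13.4, 2.1) after, so it travelled √(1.7² + 2.8²) ≈ 3.3 units.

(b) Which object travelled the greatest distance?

the red capsule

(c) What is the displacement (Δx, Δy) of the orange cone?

(-2.9, -0.9)

From the two frames, the orange cone sits at roughly (11.9, 2.3) before and (9.0, 1.4) after.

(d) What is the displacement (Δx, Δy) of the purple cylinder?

(0.3, 3.1)

From the two frames, the purple cylinder sits at roughly (10.1, 5.2) before and (10.4, 8.3) after.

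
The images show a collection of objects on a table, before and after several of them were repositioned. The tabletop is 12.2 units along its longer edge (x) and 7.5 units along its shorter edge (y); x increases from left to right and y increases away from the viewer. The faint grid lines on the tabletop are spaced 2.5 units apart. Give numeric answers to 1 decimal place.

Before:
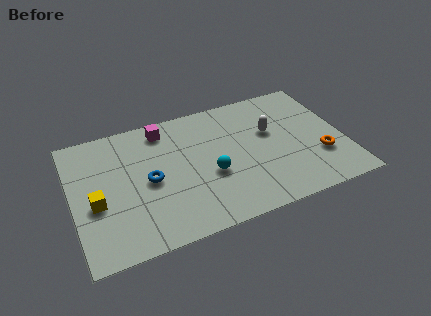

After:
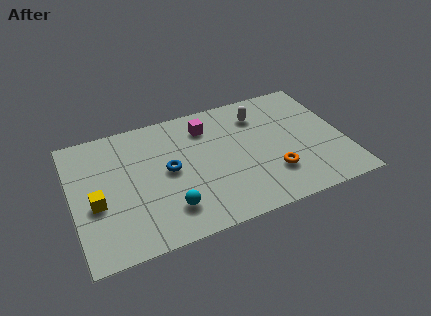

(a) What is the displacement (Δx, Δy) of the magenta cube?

(1.9, -0.5)

From the two frames, the magenta cube sits at roughly (4.3, 6.4) before and (6.2, 5.9) after.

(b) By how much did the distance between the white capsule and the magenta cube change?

-2.6

They were about 5.0 units apart before and 2.4 after — 2.6 units closer together.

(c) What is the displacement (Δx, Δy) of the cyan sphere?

(-2.0, -1.3)

The cyan sphere was at about (6.1, 3.0) and moved to about (4.1, 1.7).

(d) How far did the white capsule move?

1.3

The white capsule moved from about (9.0, 4.6) to (8.6, 5.8), a distance of √(0.4² + 1.2²) ≈ 1.3.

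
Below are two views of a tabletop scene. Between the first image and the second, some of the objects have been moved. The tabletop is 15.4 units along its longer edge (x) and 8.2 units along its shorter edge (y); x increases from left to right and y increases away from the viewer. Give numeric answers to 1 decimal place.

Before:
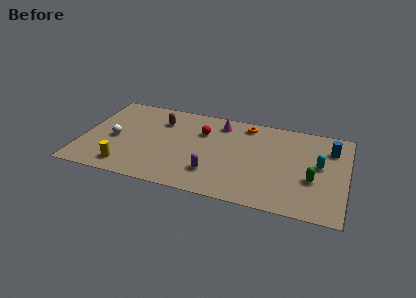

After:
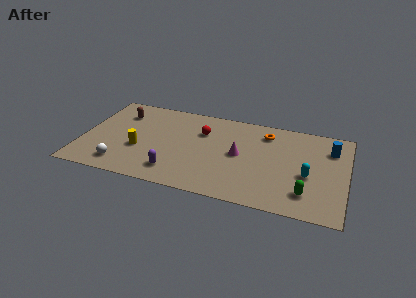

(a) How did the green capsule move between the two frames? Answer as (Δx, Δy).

(-0.3, -1.3)

The green capsule started near (13.5, 3.1) and ended near (13.2, 1.8).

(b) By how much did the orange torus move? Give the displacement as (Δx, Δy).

(1.2, -0.5)

The orange torus started near (9.4, 7.1) and ended near (10.6, 6.6).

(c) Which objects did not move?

the red sphere and the blue cylinder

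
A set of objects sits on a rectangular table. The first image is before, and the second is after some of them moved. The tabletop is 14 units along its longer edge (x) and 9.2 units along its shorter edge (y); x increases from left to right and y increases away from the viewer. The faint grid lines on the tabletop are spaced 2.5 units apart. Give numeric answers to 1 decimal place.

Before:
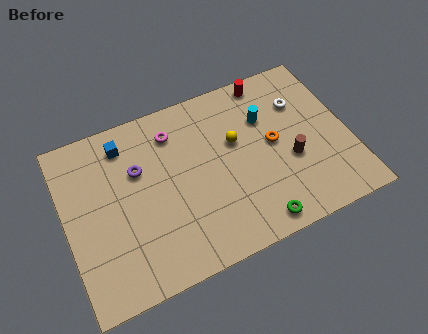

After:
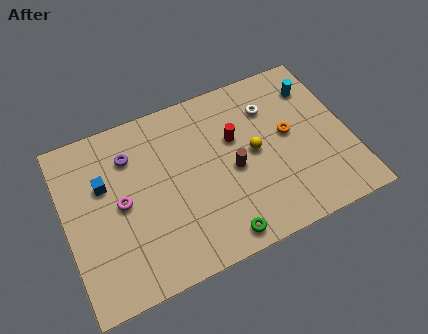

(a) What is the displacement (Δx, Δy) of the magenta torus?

(-2.9, -2.7)

From the two frames, the magenta torus sits at roughly (5.6, 7.3) before and (2.7, 4.6) after.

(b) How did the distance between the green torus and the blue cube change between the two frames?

-1.6

They were about 8.7 units apart before and 7.1 after — 1.6 units closer together.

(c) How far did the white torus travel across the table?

1.5

The white torus was near (11.9, 6.5) before and (10.4, 6.8) after, so it travelled √(1.5² + 0.3²) ≈ 1.5 units.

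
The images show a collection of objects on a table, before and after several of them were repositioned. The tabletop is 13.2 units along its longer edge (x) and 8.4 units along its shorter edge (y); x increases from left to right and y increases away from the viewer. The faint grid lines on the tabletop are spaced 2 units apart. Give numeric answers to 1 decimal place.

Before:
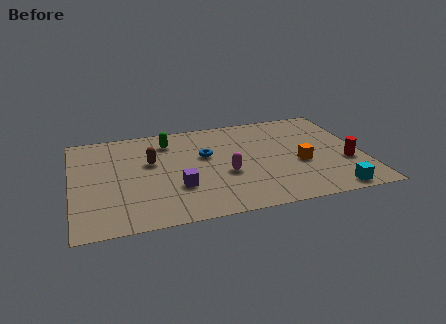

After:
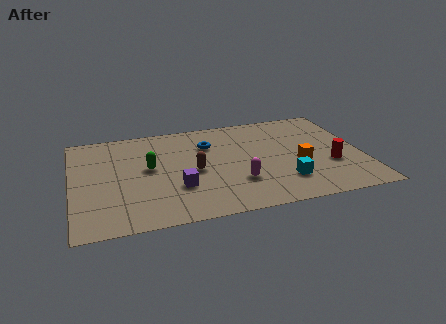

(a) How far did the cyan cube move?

2.4

The cyan cube moved from about (11.5, 0.8) to (9.5, 2.1), a distance of √(2.0² + 1.3²) ≈ 2.4.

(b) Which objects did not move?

the purple cube and the orange cube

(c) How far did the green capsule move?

2.3

From (4.5, 6.7) to (3.5, 4.6), the green capsule covered √(1.0² + 2.1²) ≈ 2.3 units.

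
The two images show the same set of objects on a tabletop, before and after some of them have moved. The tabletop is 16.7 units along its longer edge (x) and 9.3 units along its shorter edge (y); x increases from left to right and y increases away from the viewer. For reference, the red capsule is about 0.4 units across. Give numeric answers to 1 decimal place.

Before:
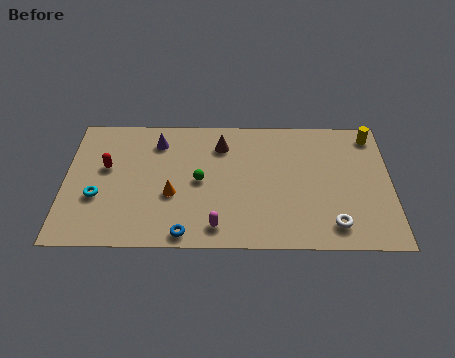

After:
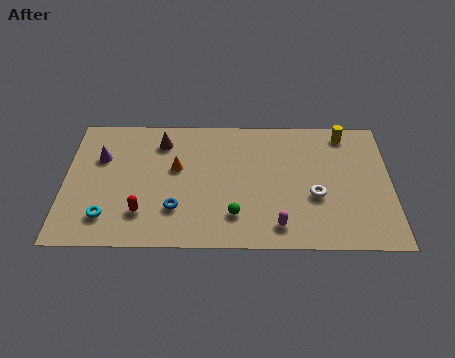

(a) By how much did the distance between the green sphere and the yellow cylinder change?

-1.3

They were about 9.5 units apart before and 8.2 after — 1.3 units closer together.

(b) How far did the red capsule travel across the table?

3.7

The red capsule was near (2.1, 5.5) before and (4.0, 2.3) after, so it travelled √(1.9² + 3.2²) ≈ 3.7 units.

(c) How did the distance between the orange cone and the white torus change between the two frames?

-1.1

They were about 8.4 units apart before and 7.3 after — 1.1 units closer together.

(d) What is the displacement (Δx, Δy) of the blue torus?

(-0.5, 1.7)

The blue torus was at about (6.2, 0.9) and moved to about (5.7, 2.6).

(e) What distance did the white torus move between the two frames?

2.2

From (13.7, 1.6) to (12.8, 3.6), the white torus covered √(0.9² + 2.0²) ≈ 2.2 units.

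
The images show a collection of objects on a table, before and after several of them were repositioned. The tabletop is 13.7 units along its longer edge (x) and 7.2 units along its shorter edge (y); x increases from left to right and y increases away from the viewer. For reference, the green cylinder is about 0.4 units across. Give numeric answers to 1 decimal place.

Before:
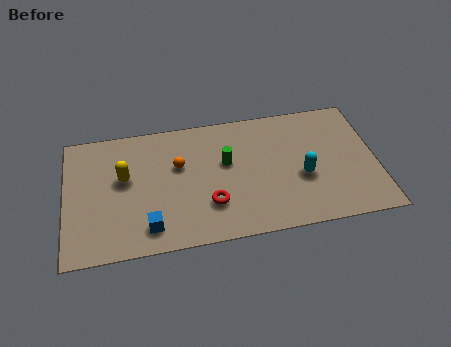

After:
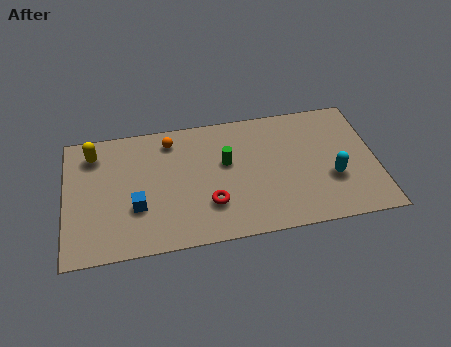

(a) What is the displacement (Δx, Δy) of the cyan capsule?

(1.3, -0.3)

The cyan capsule was at about (10.4, 2.9) and moved to about (11.7, 2.6).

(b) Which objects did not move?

the green cylinder and the red torus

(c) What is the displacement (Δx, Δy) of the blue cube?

(-0.5, 1.2)

The blue cube started near (3.6, 1.3) and ended near (3.1, 2.5).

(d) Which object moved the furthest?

the yellow capsule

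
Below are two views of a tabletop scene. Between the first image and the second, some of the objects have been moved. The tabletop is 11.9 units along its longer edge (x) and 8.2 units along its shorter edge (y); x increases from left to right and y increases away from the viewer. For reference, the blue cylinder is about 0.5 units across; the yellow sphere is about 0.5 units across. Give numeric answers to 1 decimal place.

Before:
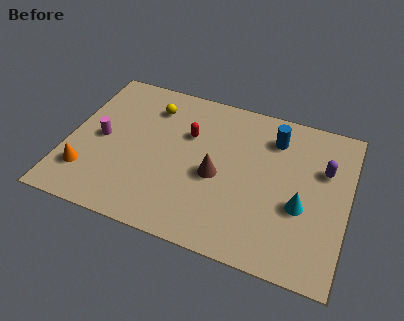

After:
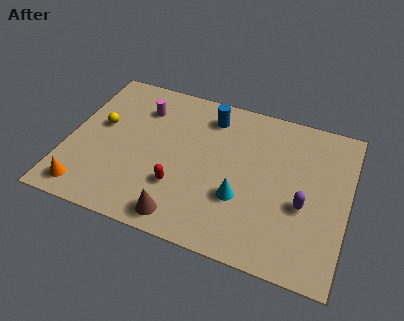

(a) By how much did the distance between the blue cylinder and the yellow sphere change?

-0.4

The distance was about 5.3 in the first image and 4.9 in the second, so they moved 0.4 units closer together.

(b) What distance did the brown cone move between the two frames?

2.9

The brown cone moved from about (6.4, 3.6) to (5.2, 1.0), a distance of √(1.2² + 2.6²) ≈ 2.9.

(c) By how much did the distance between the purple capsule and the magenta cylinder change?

-1.7

The distance was about 9.5 in the first image and 7.8 in the second, so they moved 1.7 units closer together.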